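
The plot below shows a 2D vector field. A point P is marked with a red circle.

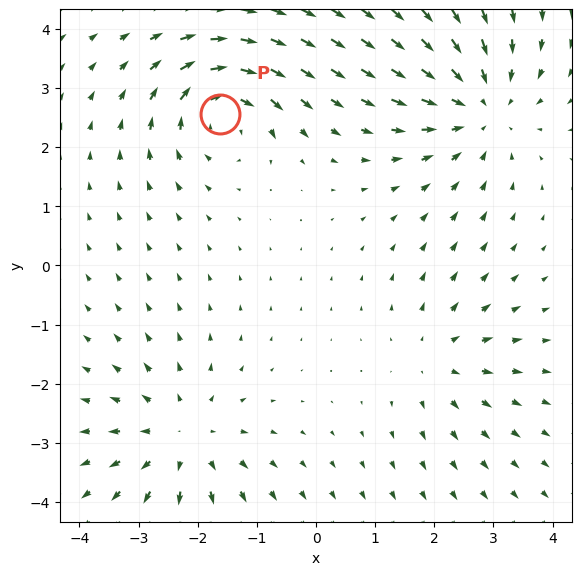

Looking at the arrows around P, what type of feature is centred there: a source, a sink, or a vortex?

At P (-1.6, 2.6) the arrows circulate clockwise. Divergence ≈0, curl about -5 — near-zero divergence with nonzero curl is a vortex.

vortex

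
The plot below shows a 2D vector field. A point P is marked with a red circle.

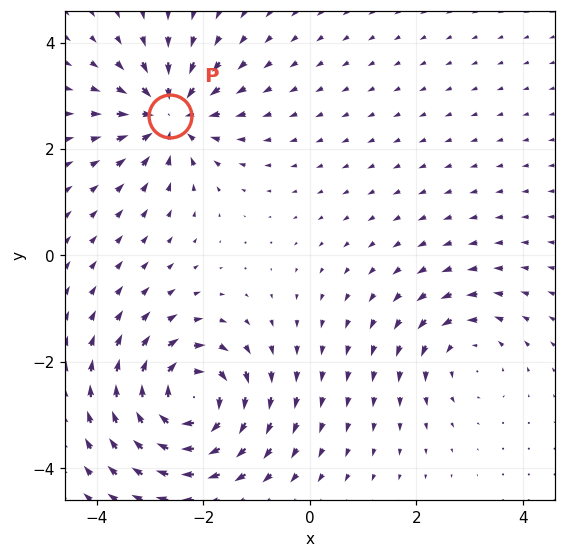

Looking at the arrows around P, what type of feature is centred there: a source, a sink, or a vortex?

At P (-2.6, 2.6) the arrows converge inward. Divergence about -5, curl ≈0 — negative divergence with near-zero curl is a sink.

sink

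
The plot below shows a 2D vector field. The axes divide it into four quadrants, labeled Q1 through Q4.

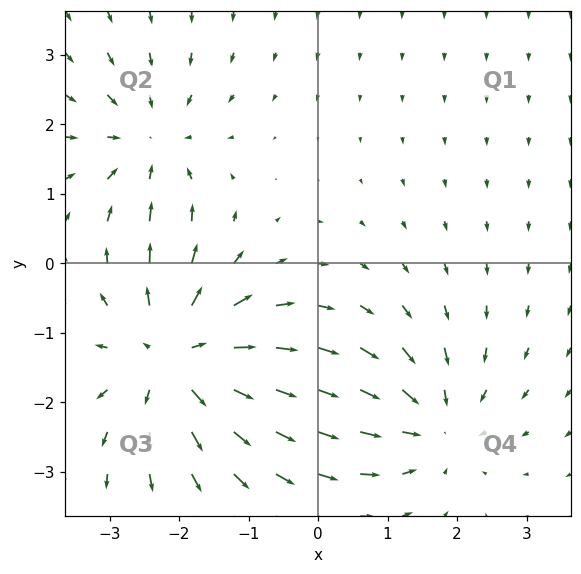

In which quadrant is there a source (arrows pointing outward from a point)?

Q3

The source sits at approximately (-2.0, -1.4), which lies in quadrant Q3. The divergence there is about +5, positive as expected for a source.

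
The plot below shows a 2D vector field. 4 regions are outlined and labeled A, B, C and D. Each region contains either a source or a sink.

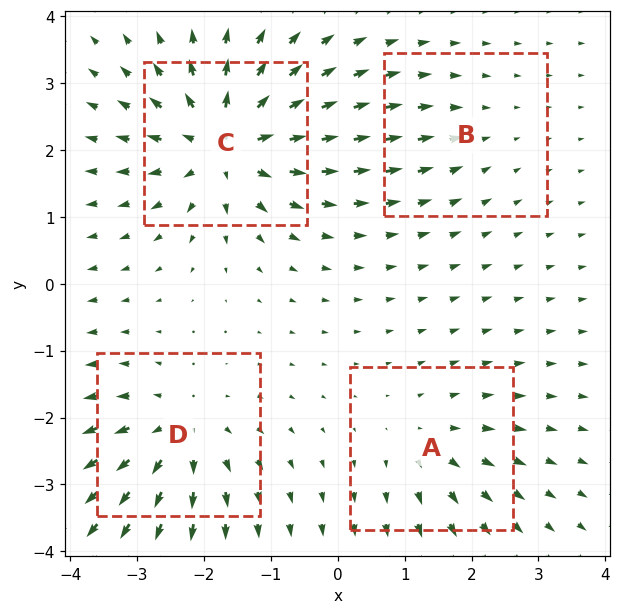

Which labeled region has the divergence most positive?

C

Divergence at each region's feature centre — A: about +4, B: about -2, C: about +9, D: about +6. Region C is most positive.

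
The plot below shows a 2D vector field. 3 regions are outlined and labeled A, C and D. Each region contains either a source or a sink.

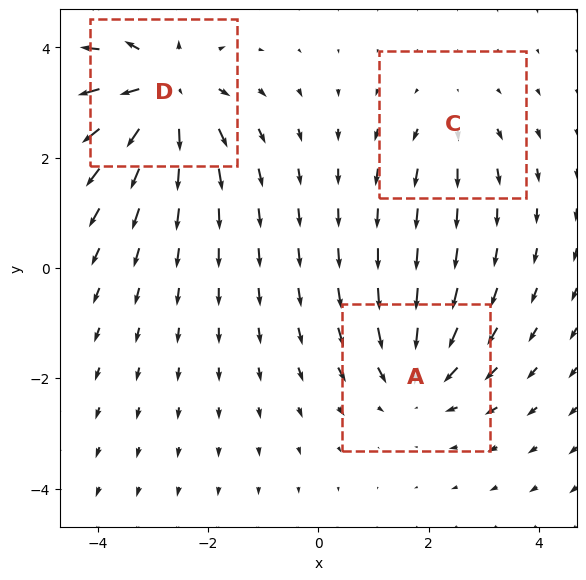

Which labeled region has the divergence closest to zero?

Divergence at each region's feature centre — A: about -3, C: about +2, D: about +5. Region C is closest to zero.

C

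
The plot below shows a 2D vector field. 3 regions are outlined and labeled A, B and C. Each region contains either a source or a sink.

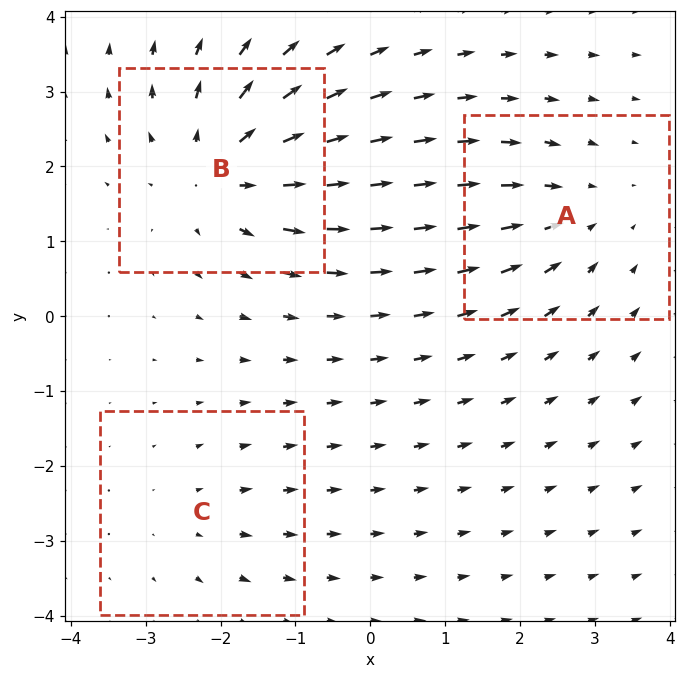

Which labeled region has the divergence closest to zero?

C

Divergence at each region's feature centre — A: about -3, B: about +4, C: about +2. Region C is closest to zero.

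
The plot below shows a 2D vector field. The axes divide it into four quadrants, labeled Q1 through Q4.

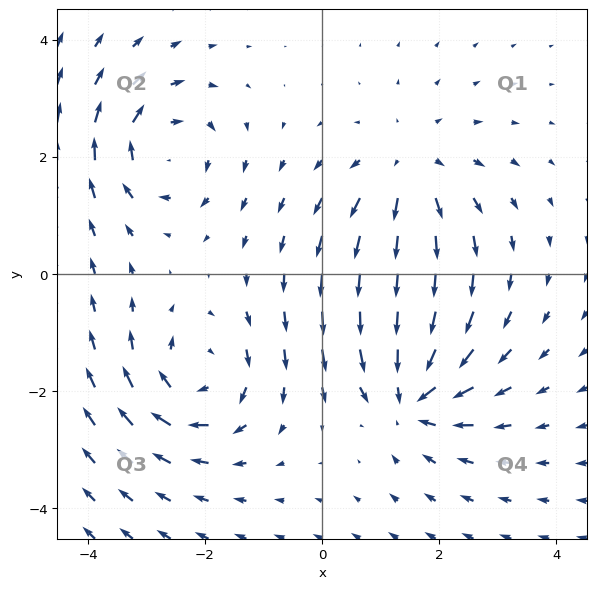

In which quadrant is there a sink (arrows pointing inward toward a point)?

Q4

The sink sits at approximately (1.5, -2.1), which lies in quadrant Q4. The divergence there is about -7, negative as expected for a sink.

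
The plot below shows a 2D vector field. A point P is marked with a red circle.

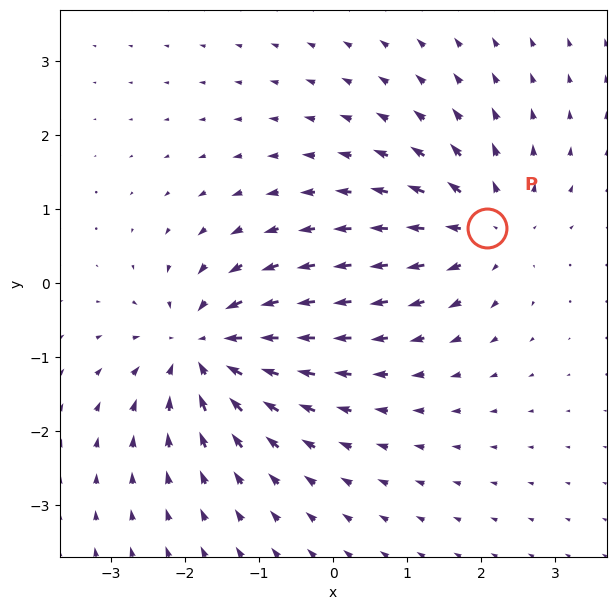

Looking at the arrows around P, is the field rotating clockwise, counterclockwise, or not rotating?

Near P at (2.1, 0.7) the arrows show no circulation. The curl there is ≈0.

not rotating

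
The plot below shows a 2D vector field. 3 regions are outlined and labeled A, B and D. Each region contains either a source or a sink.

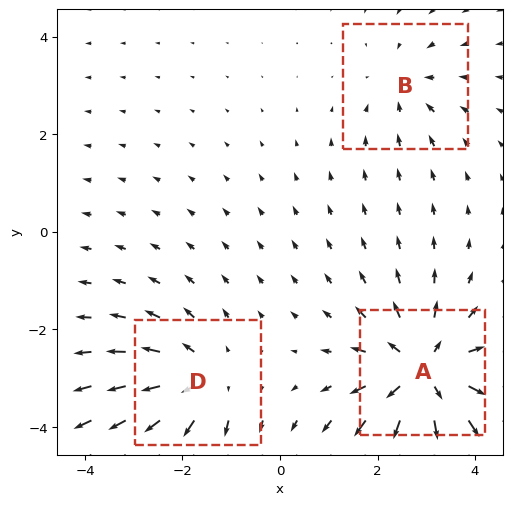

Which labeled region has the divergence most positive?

A

Divergence at each region's feature centre — A: about +5, B: about -2, D: about +3. Region A is most positive.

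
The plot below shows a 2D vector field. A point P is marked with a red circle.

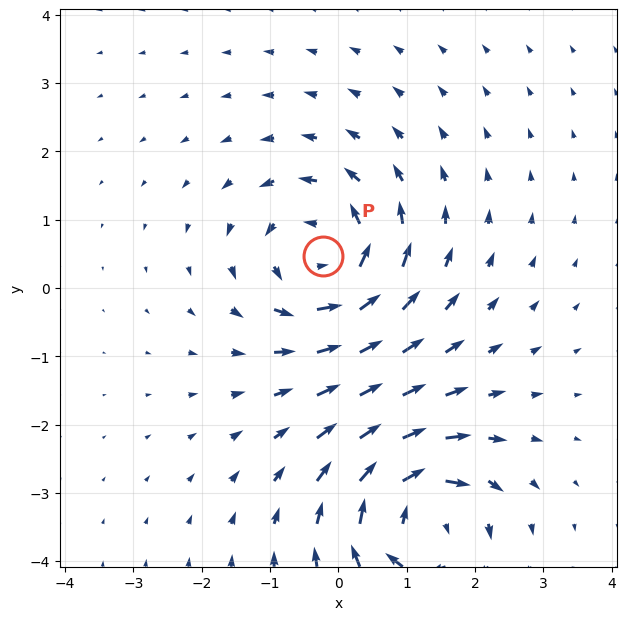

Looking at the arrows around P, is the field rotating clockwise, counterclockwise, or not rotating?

Near P at (-0.2, 0.5) the arrows circulate counterclockwise. The curl (z-component) there is about +5; positive curl means counterclockwise rotation.

counterclockwise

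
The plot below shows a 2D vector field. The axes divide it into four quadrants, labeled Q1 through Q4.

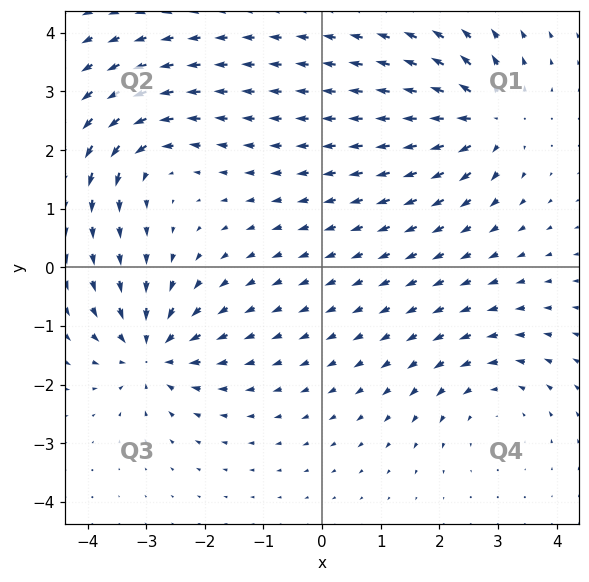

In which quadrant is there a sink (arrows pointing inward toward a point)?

The sink sits at approximately (-2.9, -1.4), which lies in quadrant Q3. The divergence there is about -7, negative as expected for a sink.

Q3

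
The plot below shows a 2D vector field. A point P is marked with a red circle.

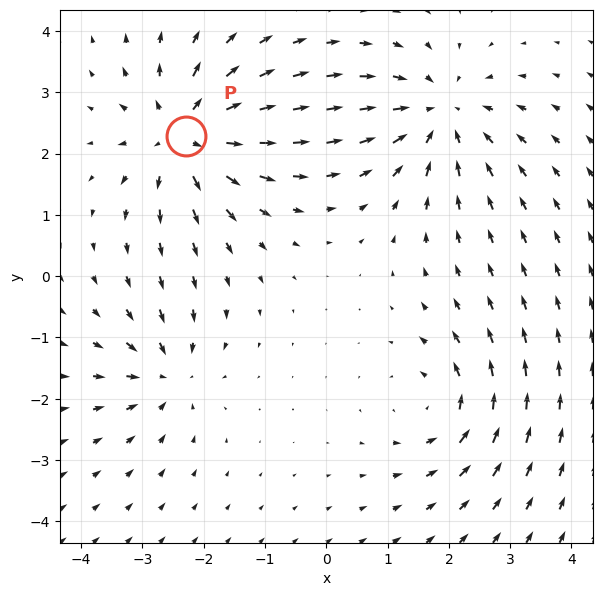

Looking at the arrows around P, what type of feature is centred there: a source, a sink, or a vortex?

At P (-2.3, 2.3) the arrows spread outward. Divergence about +6, curl ≈0 — positive divergence with near-zero curl is a source.

source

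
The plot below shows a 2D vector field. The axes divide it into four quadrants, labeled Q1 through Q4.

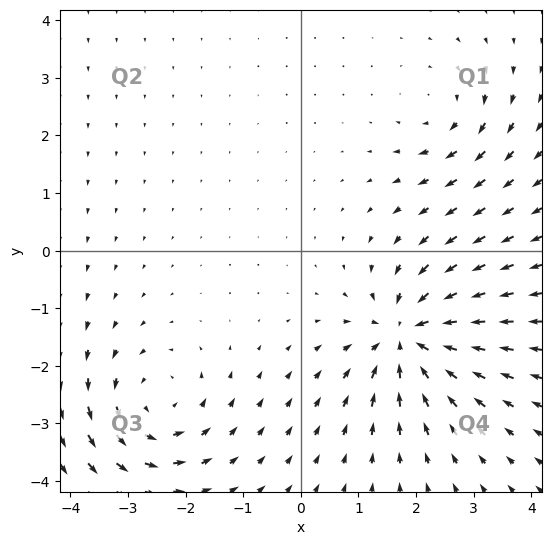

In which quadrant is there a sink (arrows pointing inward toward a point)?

Q4

The sink sits at approximately (1.9, -1.5), which lies in quadrant Q4. The divergence there is about -6, negative as expected for a sink.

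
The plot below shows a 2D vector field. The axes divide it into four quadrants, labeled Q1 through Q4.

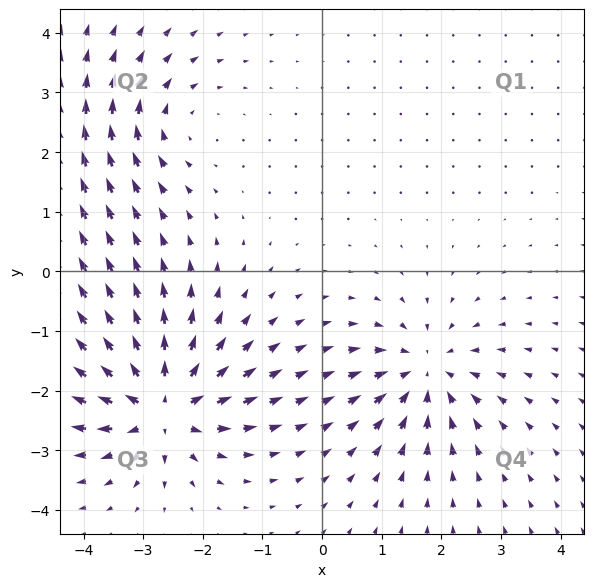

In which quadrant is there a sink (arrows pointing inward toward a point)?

Q4

The sink sits at approximately (1.7, -1.7), which lies in quadrant Q4. The divergence there is about -4, negative as expected for a sink.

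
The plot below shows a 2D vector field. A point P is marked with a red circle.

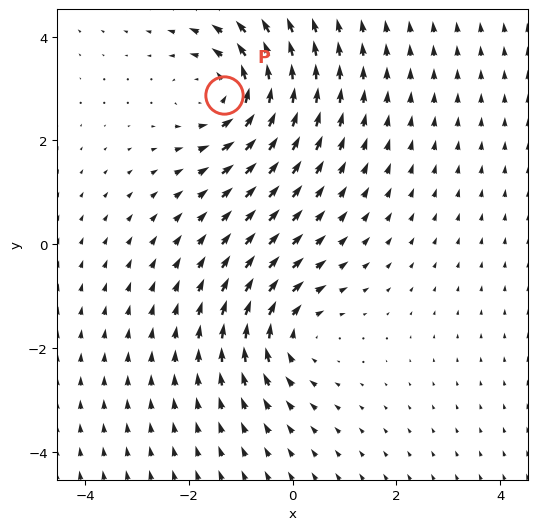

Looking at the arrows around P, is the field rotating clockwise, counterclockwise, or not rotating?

counterclockwise

Near P at (-1.3, 2.9) the arrows circulate counterclockwise. The curl (z-component) there is about +4; positive curl means counterclockwise rotation.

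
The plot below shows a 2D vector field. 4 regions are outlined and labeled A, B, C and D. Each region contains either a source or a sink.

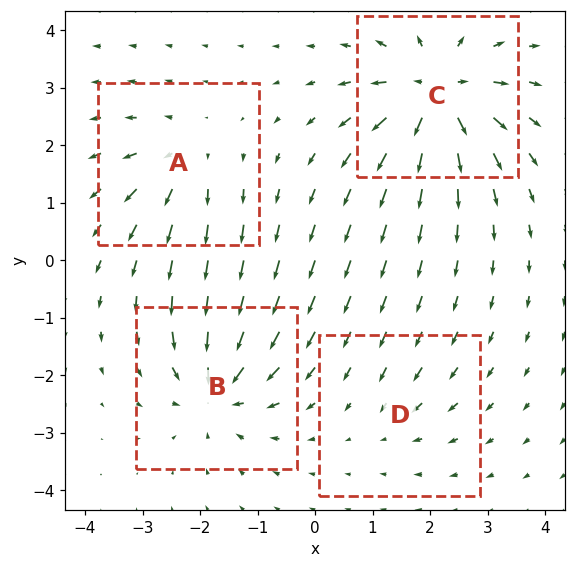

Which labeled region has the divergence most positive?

Divergence at each region's feature centre — A: about +4, B: about -6, C: about +8, D: about -2. Region C is most positive.

C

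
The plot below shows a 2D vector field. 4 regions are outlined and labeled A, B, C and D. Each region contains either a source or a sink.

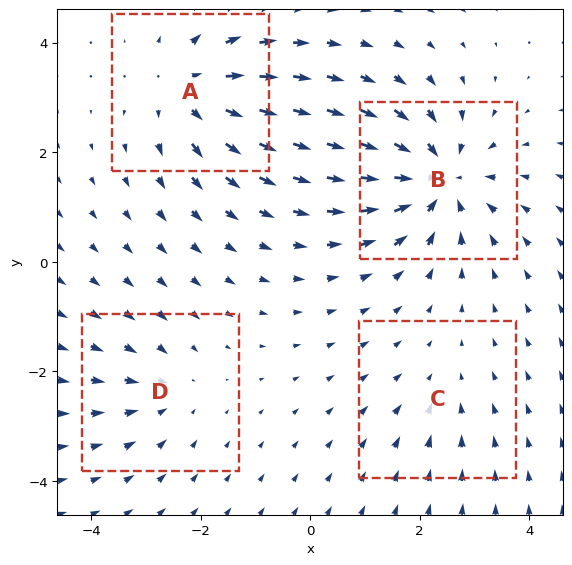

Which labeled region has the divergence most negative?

Divergence at each region's feature centre — A: about +5, B: about -7, C: about -2, D: about -3. Region B is most negative.

B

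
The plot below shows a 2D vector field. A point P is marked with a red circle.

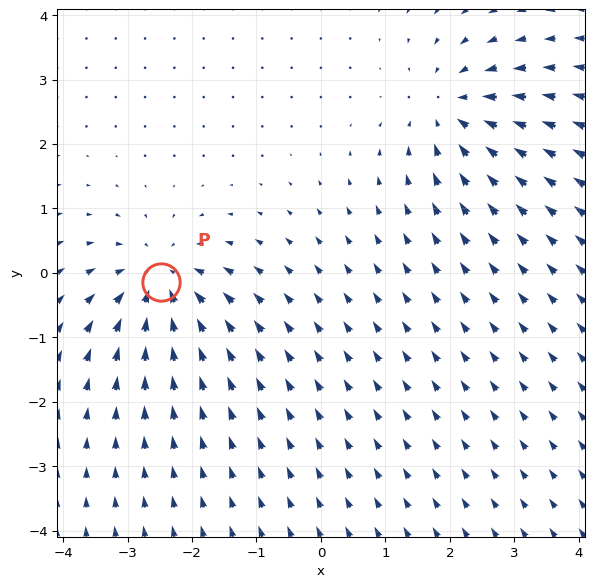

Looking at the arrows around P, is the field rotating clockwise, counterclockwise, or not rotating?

not rotating

Near P at (-2.5, -0.1) the arrows show no circulation. The curl there is ≈0.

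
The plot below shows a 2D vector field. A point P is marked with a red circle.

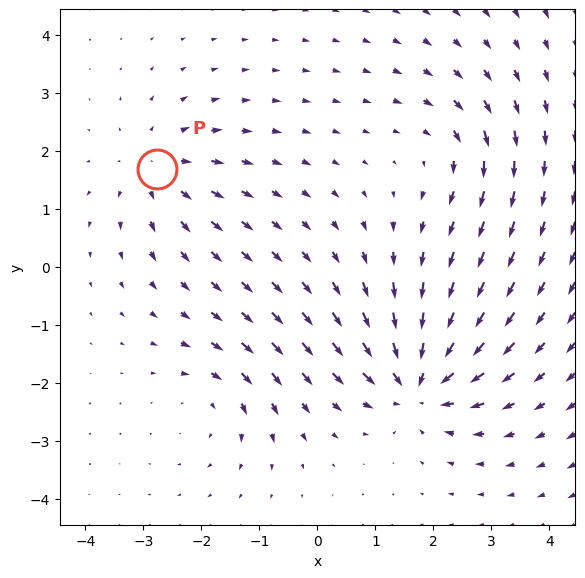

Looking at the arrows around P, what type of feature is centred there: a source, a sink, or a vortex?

source

At P (-2.8, 1.7) the arrows spread outward. Divergence about +3, curl ≈0 — positive divergence with near-zero curl is a source.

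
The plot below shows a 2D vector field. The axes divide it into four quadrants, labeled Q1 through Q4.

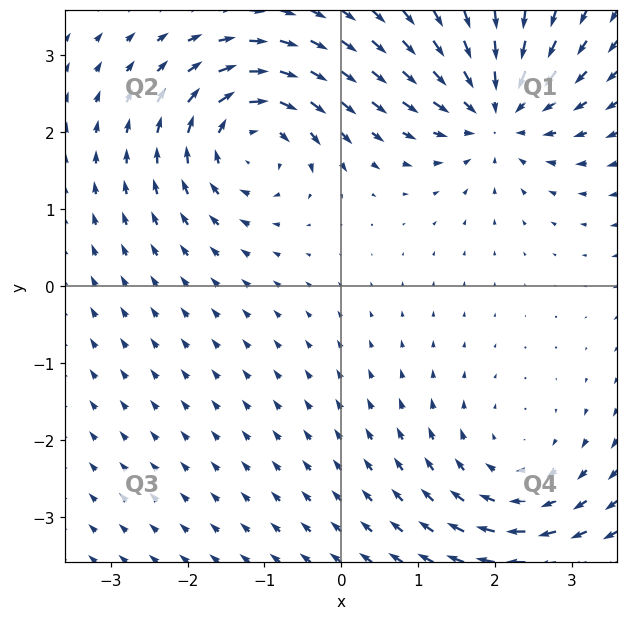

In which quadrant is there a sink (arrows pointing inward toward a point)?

Q1

The sink sits at approximately (2.0, 2.3), which lies in quadrant Q1. The divergence there is about -6, negative as expected for a sink.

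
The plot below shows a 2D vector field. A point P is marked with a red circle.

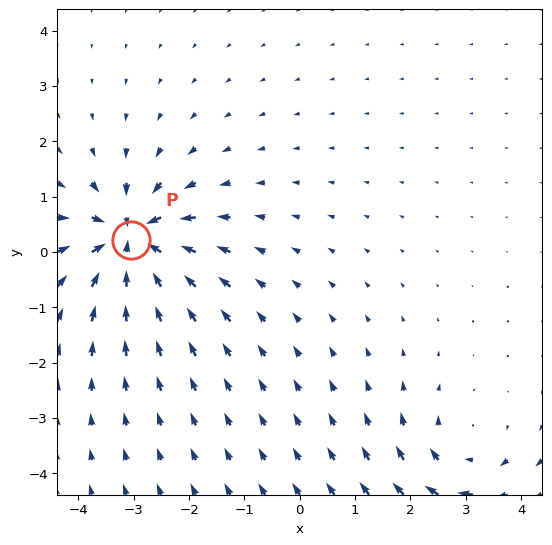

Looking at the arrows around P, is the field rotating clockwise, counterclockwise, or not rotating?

not rotating

Near P at (-3.0, 0.2) the arrows show no circulation. The curl there is ≈0.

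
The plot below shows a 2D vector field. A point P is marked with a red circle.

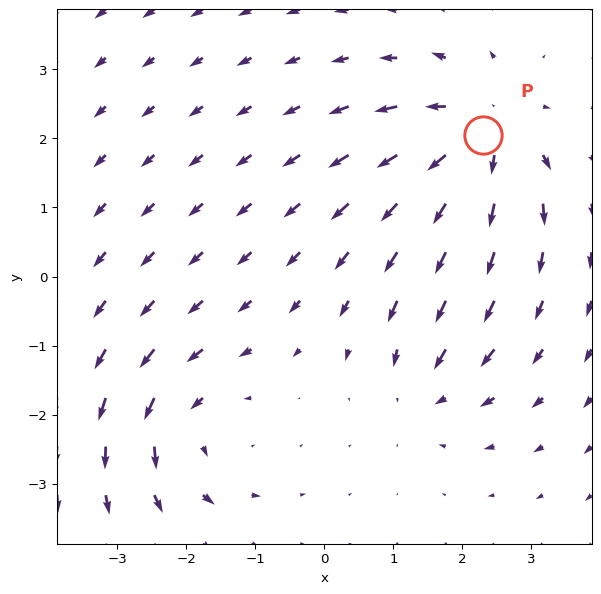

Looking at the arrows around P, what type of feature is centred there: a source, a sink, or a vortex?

At P (2.3, 2.1) the arrows spread outward. Divergence about +5, curl ≈0 — positive divergence with near-zero curl is a source.

source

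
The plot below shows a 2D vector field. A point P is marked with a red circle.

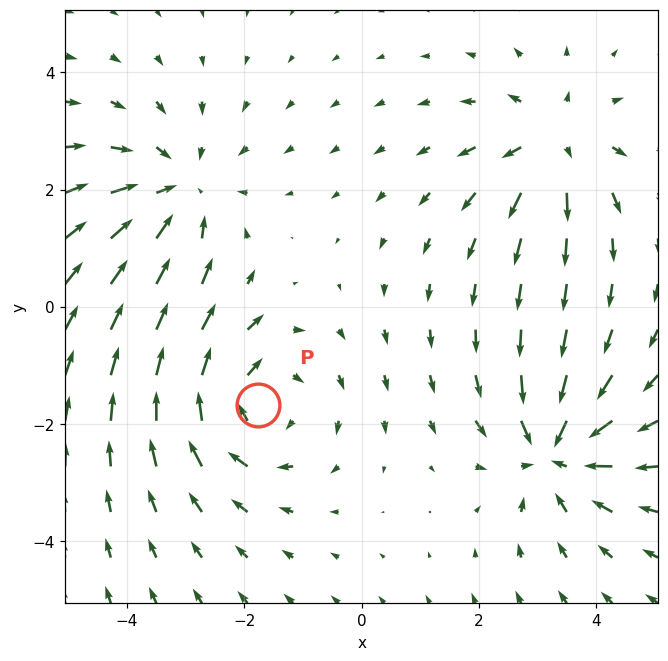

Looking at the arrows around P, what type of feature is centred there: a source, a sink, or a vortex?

At P (-1.8, -1.7) the arrows circulate clockwise. Divergence ≈0, curl about -3 — near-zero divergence with nonzero curl is a vortex.

vortex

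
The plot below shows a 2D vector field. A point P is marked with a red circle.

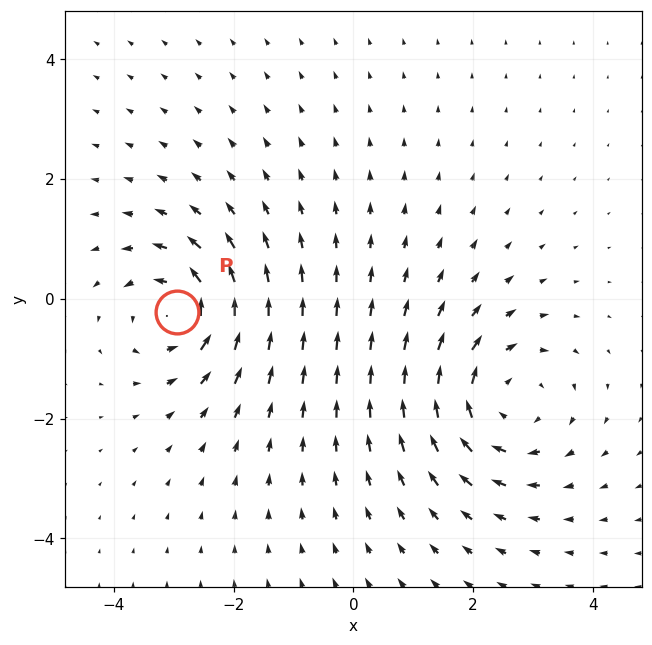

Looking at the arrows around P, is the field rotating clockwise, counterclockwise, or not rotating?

Near P at (-2.9, -0.2) the arrows circulate counterclockwise. The curl (z-component) there is about +6; positive curl means counterclockwise rotation.

counterclockwise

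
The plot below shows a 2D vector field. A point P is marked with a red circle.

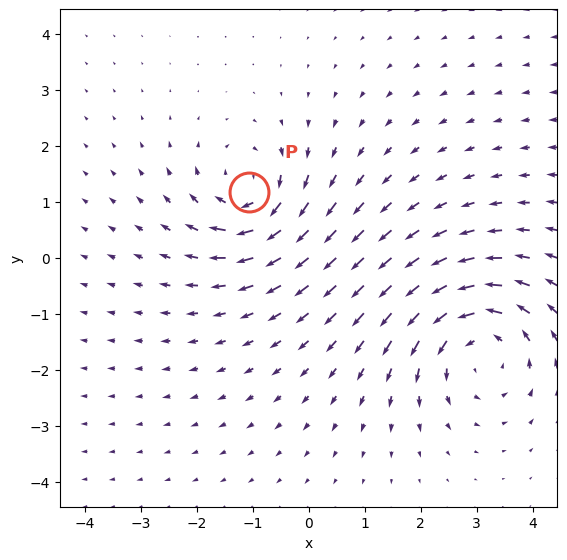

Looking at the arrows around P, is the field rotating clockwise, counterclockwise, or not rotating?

clockwise

Near P at (-1.1, 1.2) the arrows circulate clockwise. The curl (z-component) there is about -4; negative curl means clockwise rotation.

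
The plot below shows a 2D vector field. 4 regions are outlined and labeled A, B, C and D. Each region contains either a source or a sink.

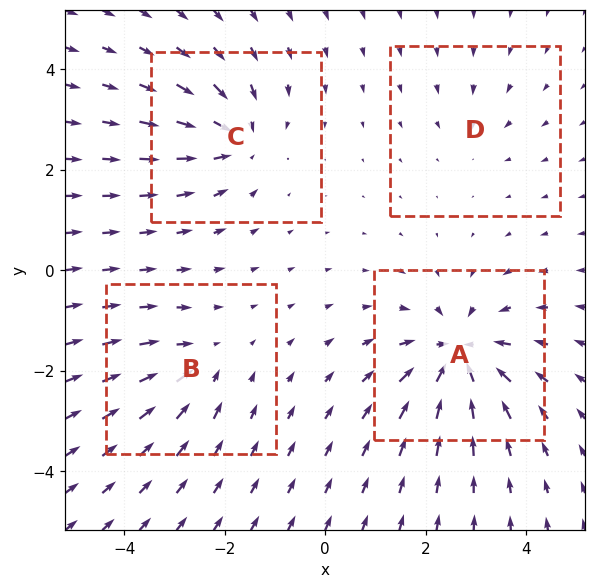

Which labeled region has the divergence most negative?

A

Divergence at each region's feature centre — A: about -8, B: about -4, C: about -5, D: about -2. Region A is most negative.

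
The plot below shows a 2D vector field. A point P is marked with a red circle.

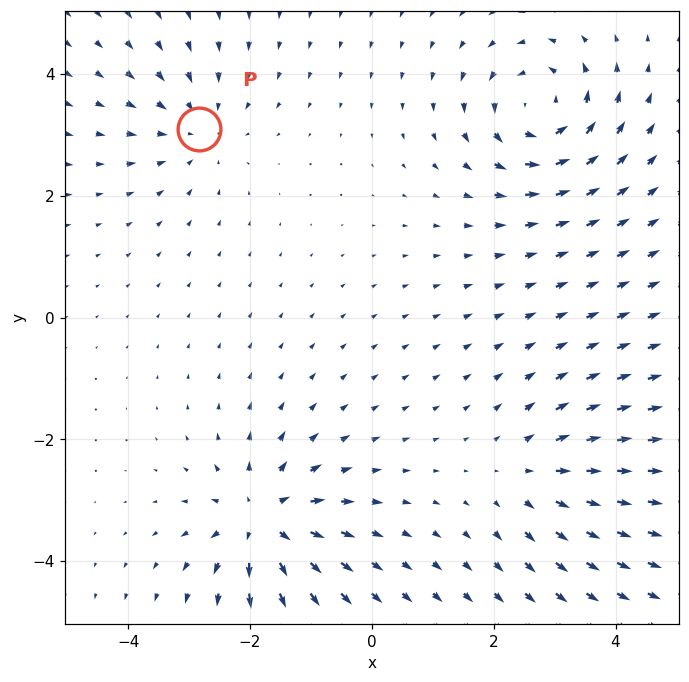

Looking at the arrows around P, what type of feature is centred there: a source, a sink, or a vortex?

At P (-2.8, 3.1) the arrows converge inward. Divergence about -3, curl ≈0 — negative divergence with near-zero curl is a sink.

sink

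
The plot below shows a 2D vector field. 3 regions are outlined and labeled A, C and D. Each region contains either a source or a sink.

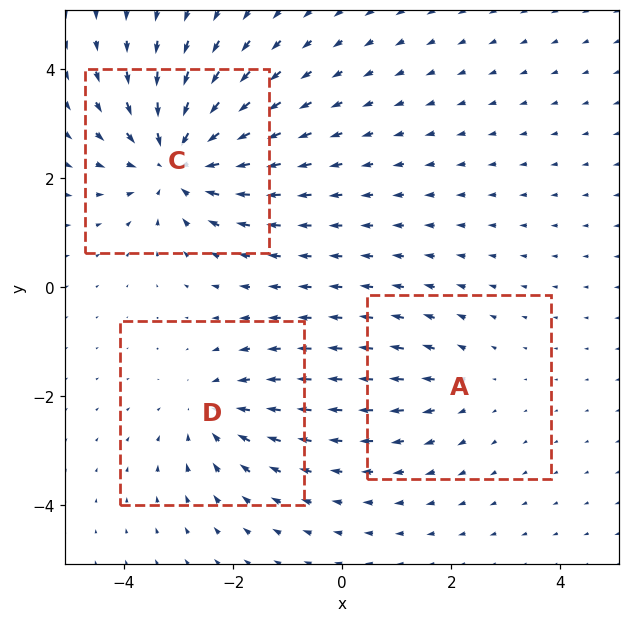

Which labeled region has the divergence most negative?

C

Divergence at each region's feature centre — A: about +2, C: about -5, D: about -3. Region C is most negative.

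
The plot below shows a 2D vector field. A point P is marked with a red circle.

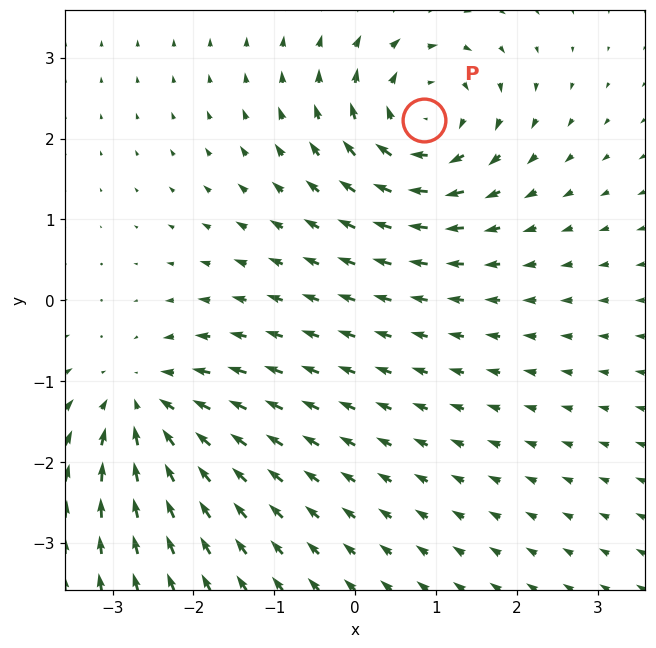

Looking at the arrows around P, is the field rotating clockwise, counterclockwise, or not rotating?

clockwise

Near P at (0.8, 2.2) the arrows circulate clockwise. The curl (z-component) there is about -4; negative curl means clockwise rotation.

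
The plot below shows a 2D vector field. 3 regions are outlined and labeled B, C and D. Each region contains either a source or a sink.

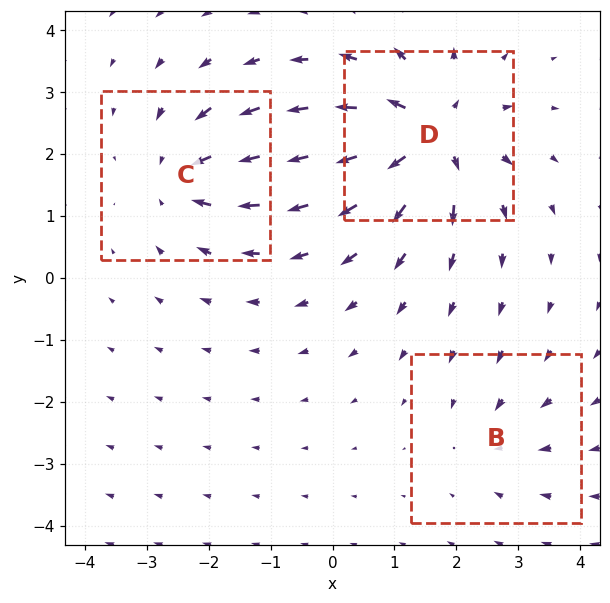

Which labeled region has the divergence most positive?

Divergence at each region's feature centre — B: about -2, C: about -4, D: about +6. Region D is most positive.

D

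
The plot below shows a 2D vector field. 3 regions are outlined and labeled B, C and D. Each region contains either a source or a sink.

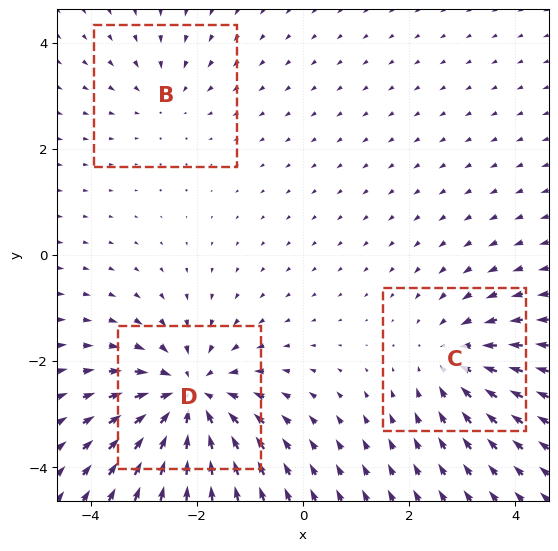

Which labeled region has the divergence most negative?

D

Divergence at each region's feature centre — B: about -2, C: about -3, D: about -5. Region D is most negative.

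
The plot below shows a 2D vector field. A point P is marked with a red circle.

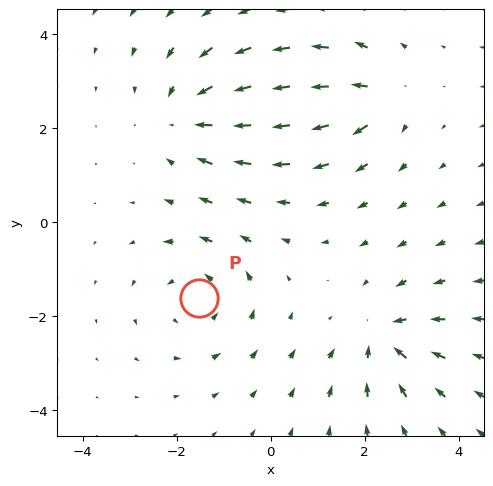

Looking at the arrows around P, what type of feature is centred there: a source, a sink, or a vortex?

vortex

At P (-1.5, -1.6) the arrows circulate counterclockwise. Divergence ≈0, curl about +3 — near-zero divergence with nonzero curl is a vortex.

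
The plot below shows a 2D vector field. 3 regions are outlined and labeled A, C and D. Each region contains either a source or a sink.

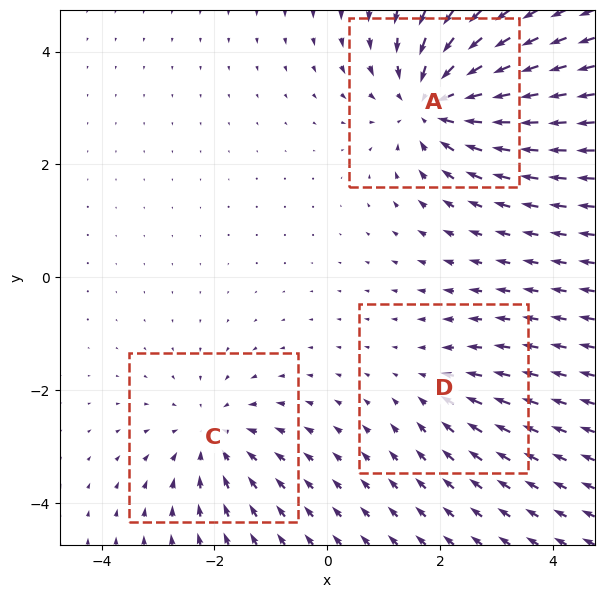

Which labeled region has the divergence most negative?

A

Divergence at each region's feature centre — A: about -5, C: about -3, D: about -2. Region A is most negative.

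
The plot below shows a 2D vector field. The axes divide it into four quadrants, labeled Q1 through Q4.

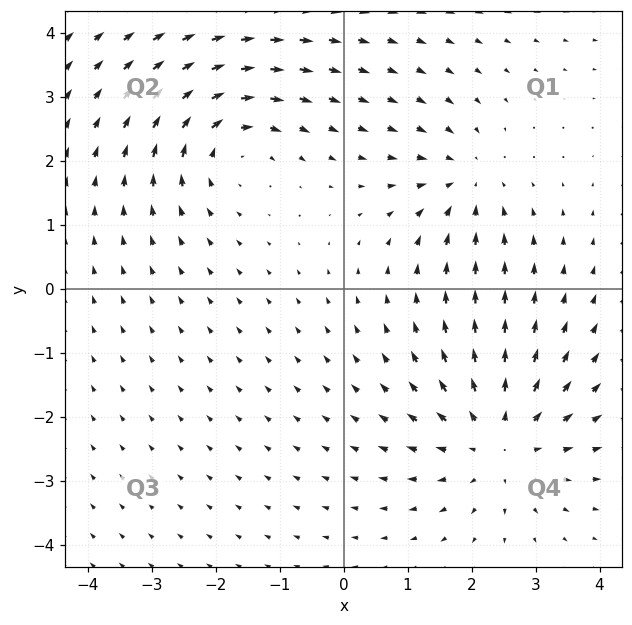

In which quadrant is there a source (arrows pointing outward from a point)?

Q4

The source sits at approximately (2.4, -2.4), which lies in quadrant Q4. The divergence there is about +4, positive as expected for a source.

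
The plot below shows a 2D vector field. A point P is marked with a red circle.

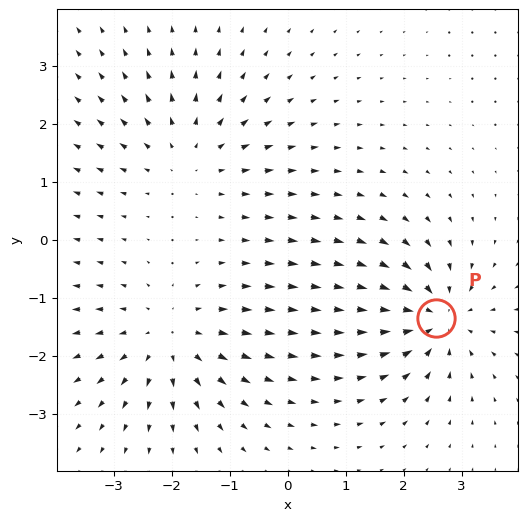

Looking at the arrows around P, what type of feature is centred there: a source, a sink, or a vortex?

At P (2.6, -1.3) the arrows converge inward. Divergence about -5, curl ≈0 — negative divergence with near-zero curl is a sink.

sink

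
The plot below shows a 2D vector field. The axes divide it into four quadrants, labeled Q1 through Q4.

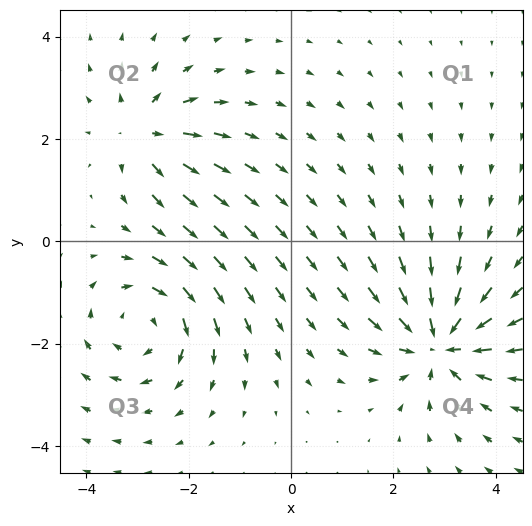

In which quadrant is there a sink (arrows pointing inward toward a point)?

Q4

The sink sits at approximately (2.9, -2.0), which lies in quadrant Q4. The divergence there is about -6, negative as expected for a sink.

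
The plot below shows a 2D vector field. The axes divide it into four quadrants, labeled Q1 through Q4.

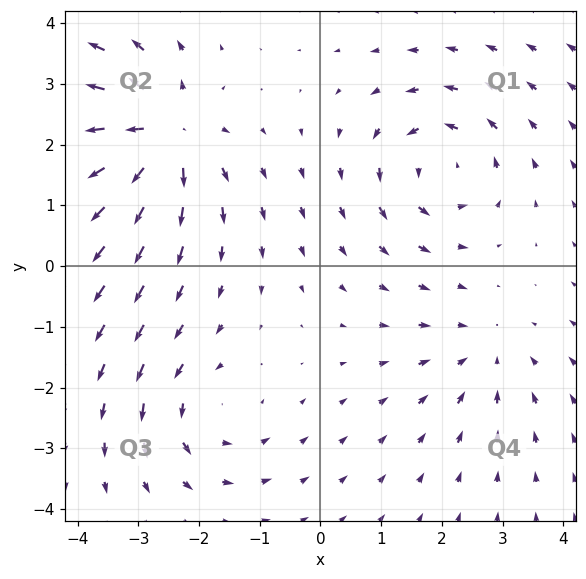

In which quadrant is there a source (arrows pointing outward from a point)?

Q2

The source sits at approximately (-2.6, 2.2), which lies in quadrant Q2. The divergence there is about +6, positive as expected for a source.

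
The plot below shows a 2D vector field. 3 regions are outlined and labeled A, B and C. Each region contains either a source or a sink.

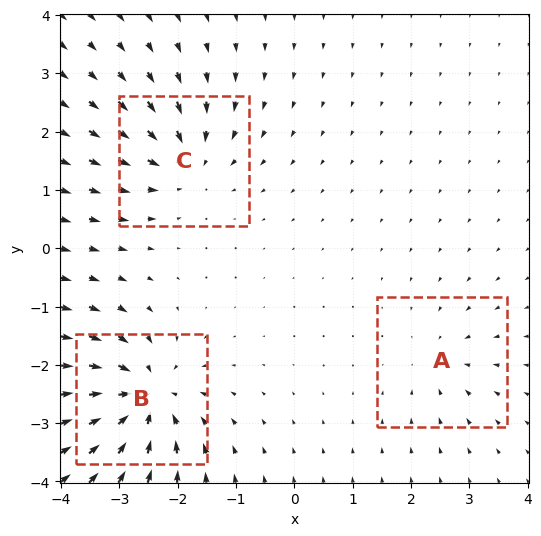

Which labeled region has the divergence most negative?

Divergence at each region's feature centre — A: about -2, B: about -6, C: about -4. Region B is most negative.

B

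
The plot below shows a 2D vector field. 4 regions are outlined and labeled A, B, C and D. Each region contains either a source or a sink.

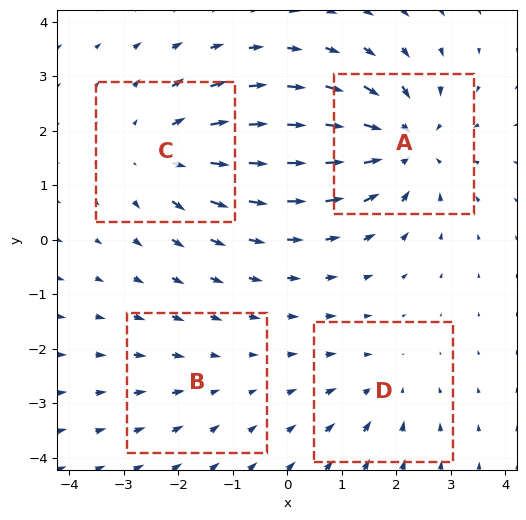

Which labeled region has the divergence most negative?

Divergence at each region's feature centre — A: about -7, B: about -2, C: about +5, D: about -3. Region A is most negative.

A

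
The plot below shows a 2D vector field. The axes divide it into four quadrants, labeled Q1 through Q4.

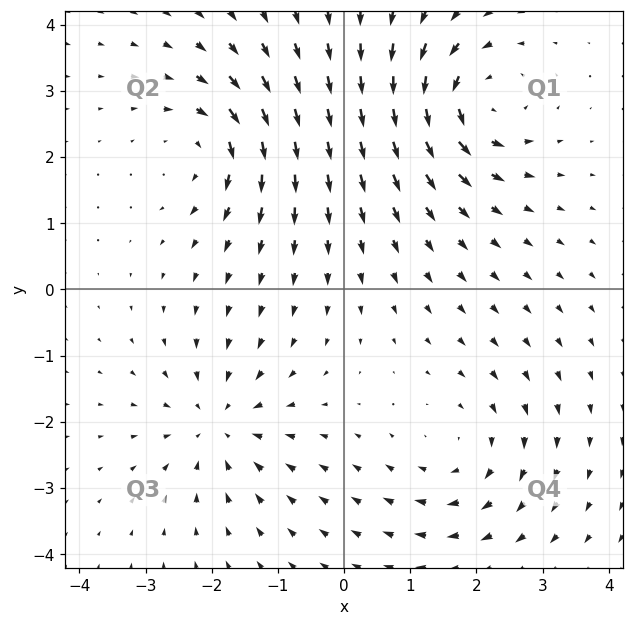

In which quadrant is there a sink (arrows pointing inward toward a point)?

The sink sits at approximately (-1.9, -2.0), which lies in quadrant Q3. The divergence there is about -4, negative as expected for a sink.

Q3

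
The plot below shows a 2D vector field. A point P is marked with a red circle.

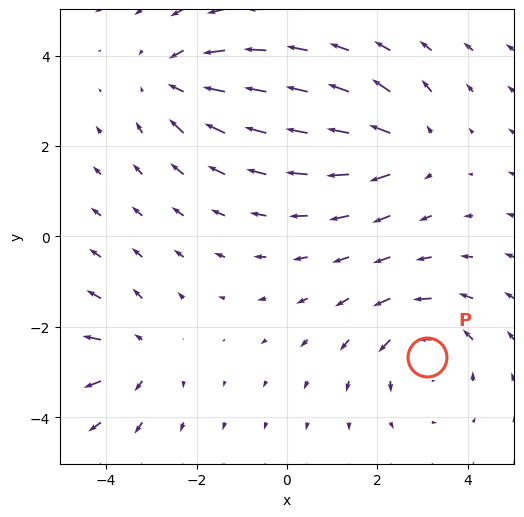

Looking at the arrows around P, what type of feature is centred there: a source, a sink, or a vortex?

At P (3.1, -2.7) the arrows circulate counterclockwise. Divergence ≈0, curl about +3 — near-zero divergence with nonzero curl is a vortex.

vortex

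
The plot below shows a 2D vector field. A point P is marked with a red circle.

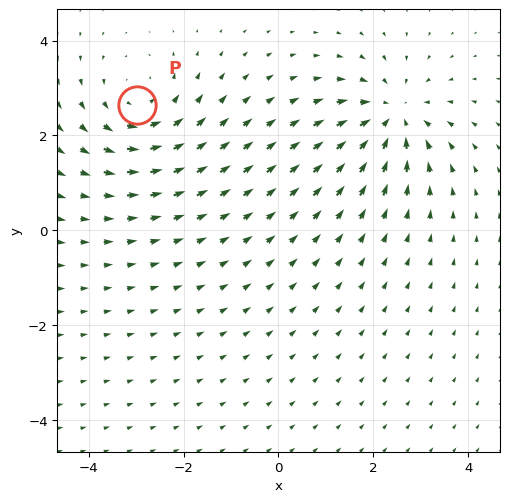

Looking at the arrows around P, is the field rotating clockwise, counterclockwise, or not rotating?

Near P at (-3.0, 2.7) the arrows circulate counterclockwise. The curl (z-component) there is about +4; positive curl means counterclockwise rotation.

counterclockwise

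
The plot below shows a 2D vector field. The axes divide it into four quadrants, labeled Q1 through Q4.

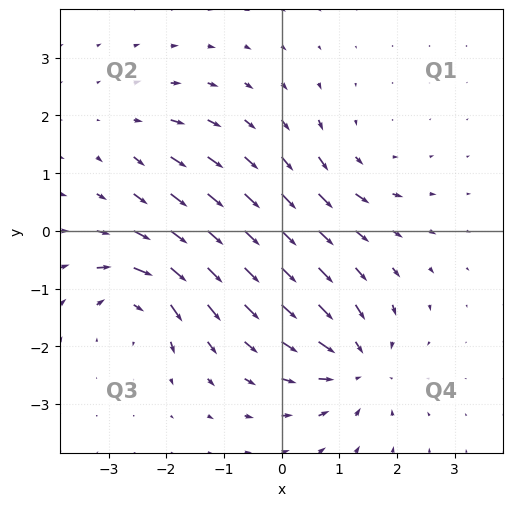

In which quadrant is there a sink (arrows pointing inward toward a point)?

Q4

The sink sits at approximately (1.3, -2.3), which lies in quadrant Q4. The divergence there is about -6, negative as expected for a sink.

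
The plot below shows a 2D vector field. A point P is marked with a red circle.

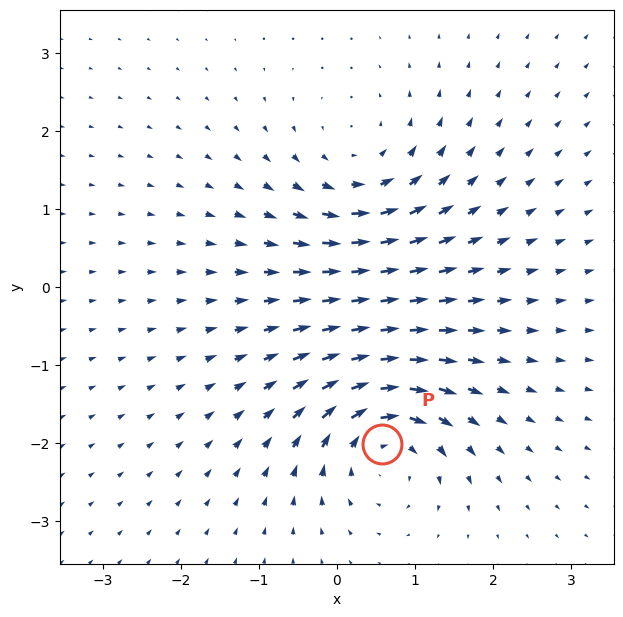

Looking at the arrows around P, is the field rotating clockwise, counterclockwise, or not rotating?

Near P at (0.6, -2.0) the arrows circulate clockwise. The curl (z-component) there is about -7; negative curl means clockwise rotation.

clockwise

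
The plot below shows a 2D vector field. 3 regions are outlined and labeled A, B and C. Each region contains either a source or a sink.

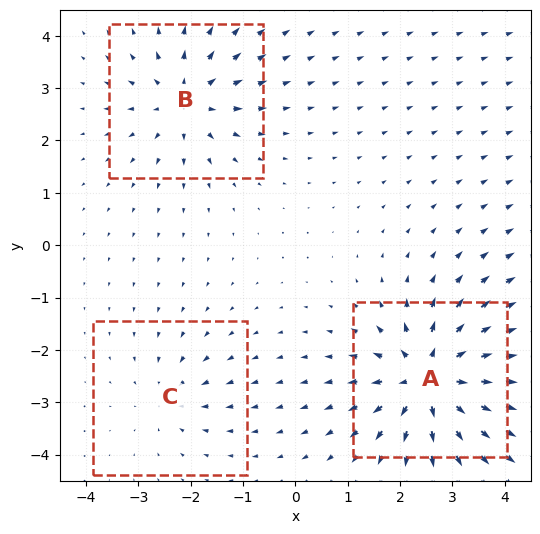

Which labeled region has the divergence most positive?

A

Divergence at each region's feature centre — A: about +6, B: about +4, C: about -2. Region A is most positive.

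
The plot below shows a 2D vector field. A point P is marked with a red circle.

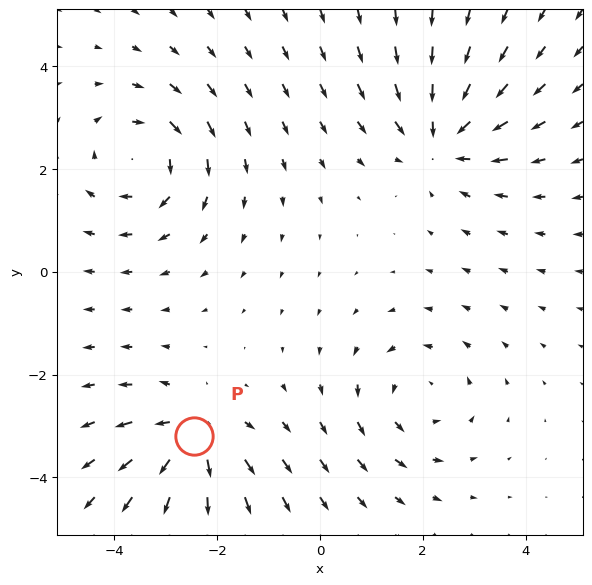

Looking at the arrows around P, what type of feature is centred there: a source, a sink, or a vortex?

source

At P (-2.5, -3.2) the arrows spread outward. Divergence about +5, curl ≈0 — positive divergence with near-zero curl is a source.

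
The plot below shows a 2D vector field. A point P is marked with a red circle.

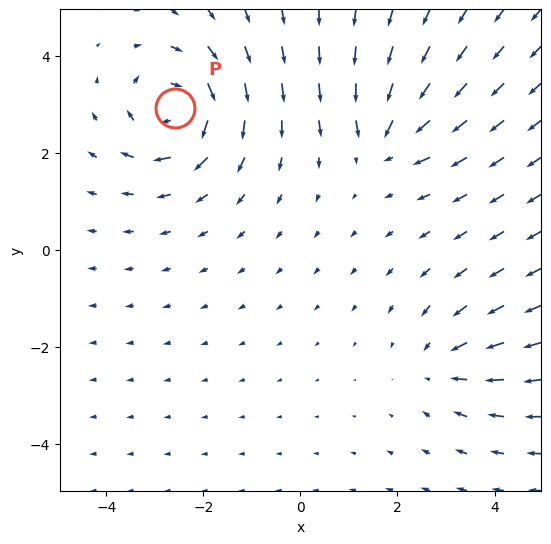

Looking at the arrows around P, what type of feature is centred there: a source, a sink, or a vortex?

At P (-2.6, 2.9) the arrows circulate clockwise. Divergence ≈0, curl about -6 — near-zero divergence with nonzero curl is a vortex.

vortex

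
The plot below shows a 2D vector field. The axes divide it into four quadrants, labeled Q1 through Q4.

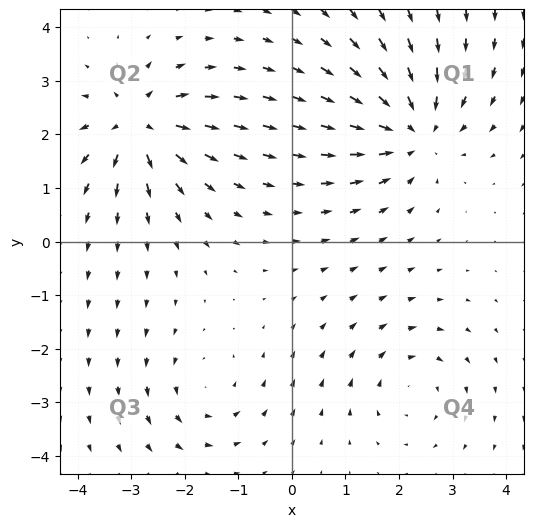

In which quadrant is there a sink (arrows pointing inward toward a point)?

The sink sits at approximately (2.2, 2.1), which lies in quadrant Q1. The divergence there is about -4, negative as expected for a sink.

Q1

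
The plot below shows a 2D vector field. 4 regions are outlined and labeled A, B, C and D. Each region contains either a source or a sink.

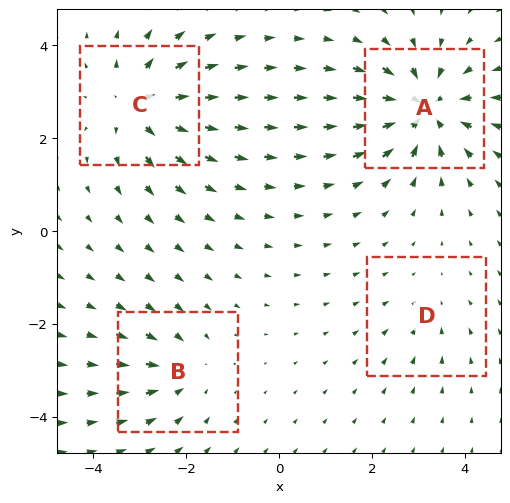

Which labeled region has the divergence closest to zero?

Divergence at each region's feature centre — A: about -7, B: about -3, C: about +5, D: about -2. Region D is closest to zero.

D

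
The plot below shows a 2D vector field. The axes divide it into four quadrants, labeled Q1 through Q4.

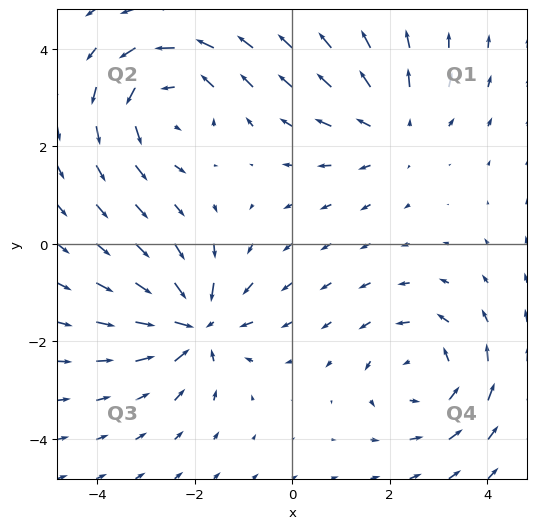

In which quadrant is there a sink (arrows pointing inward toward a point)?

Q3

The sink sits at approximately (-2.0, -1.7), which lies in quadrant Q3. The divergence there is about -5, negative as expected for a sink.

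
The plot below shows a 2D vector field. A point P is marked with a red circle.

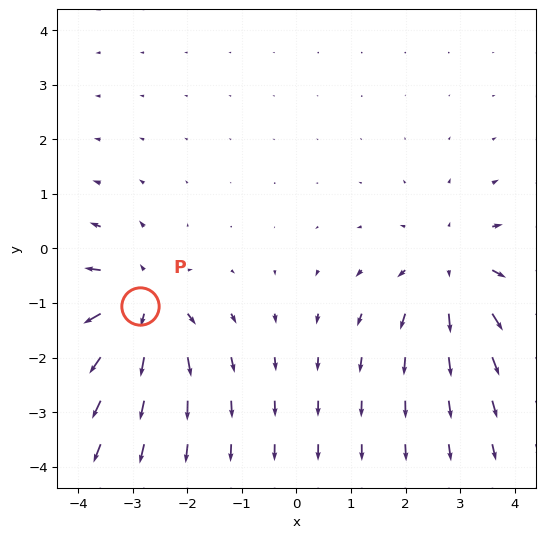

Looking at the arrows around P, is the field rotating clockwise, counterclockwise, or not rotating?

Near P at (-2.9, -1.1) the arrows show no circulation. The curl there is ≈0.

not rotating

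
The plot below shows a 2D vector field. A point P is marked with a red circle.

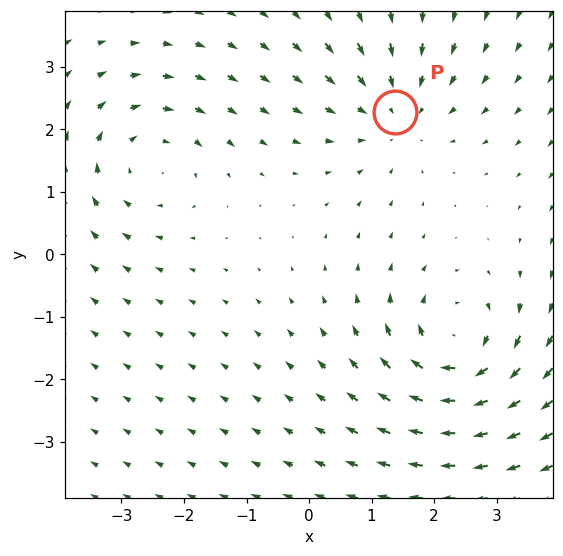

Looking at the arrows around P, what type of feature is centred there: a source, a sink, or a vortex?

At P (1.4, 2.3) the arrows converge inward. Divergence about -3, curl ≈0 — negative divergence with near-zero curl is a sink.

sink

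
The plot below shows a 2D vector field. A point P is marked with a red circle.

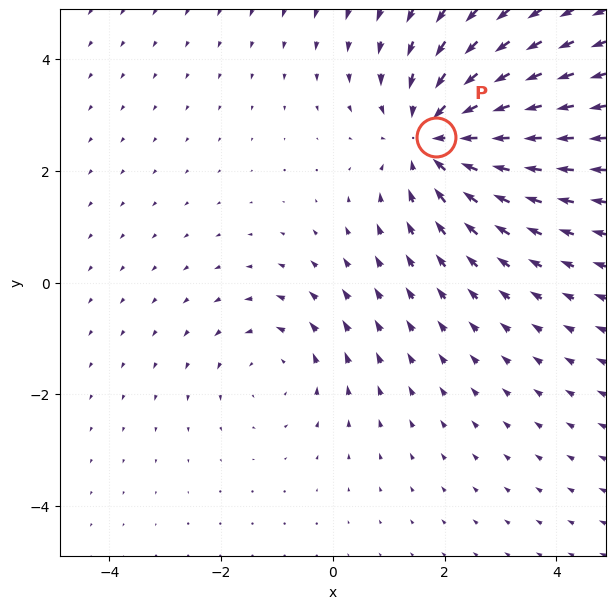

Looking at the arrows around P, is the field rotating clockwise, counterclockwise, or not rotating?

Near P at (1.8, 2.6) the arrows show no circulation. The curl there is ≈0.

not rotating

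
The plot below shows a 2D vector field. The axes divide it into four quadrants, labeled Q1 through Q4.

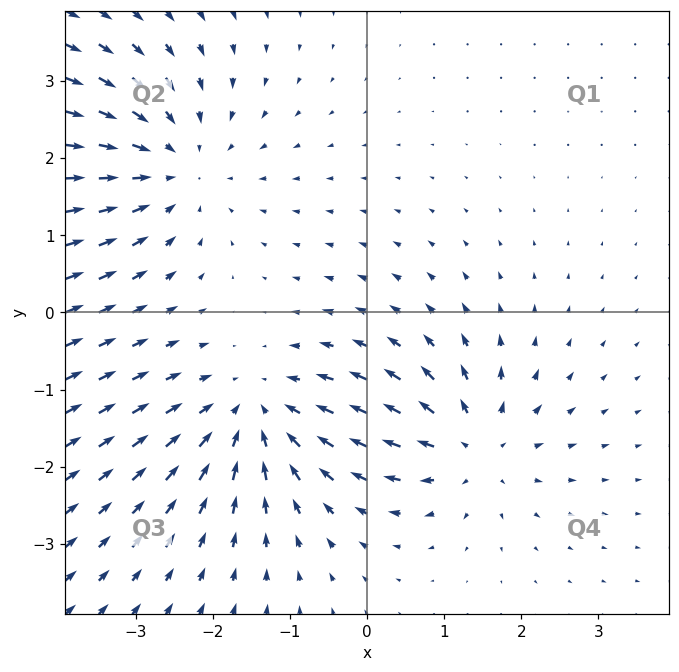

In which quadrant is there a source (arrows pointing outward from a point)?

Q4

The source sits at approximately (1.4, -1.7), which lies in quadrant Q4. The divergence there is about +5, positive as expected for a source.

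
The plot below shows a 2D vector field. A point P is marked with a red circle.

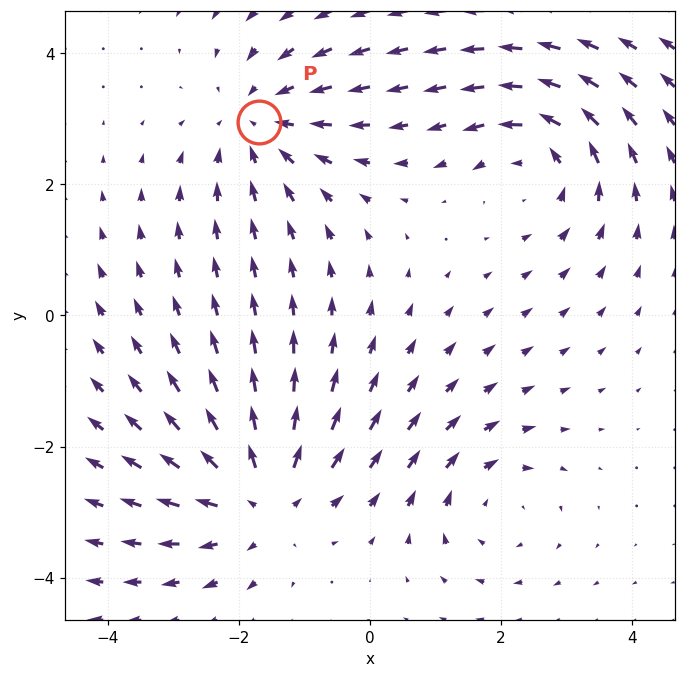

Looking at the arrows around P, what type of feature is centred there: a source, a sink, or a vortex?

At P (-1.7, 2.9) the arrows converge inward. Divergence about -3, curl ≈0 — negative divergence with near-zero curl is a sink.

sink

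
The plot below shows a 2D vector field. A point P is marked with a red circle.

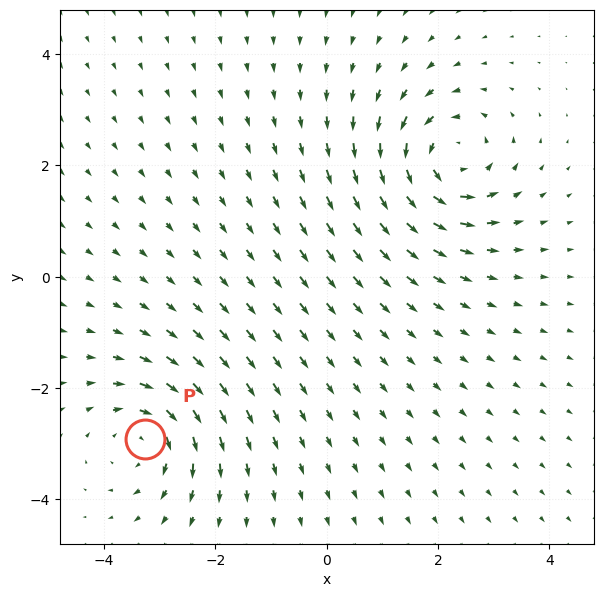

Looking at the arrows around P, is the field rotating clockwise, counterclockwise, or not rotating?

Near P at (-3.3, -2.9) the arrows circulate clockwise. The curl (z-component) there is about -4; negative curl means clockwise rotation.

clockwise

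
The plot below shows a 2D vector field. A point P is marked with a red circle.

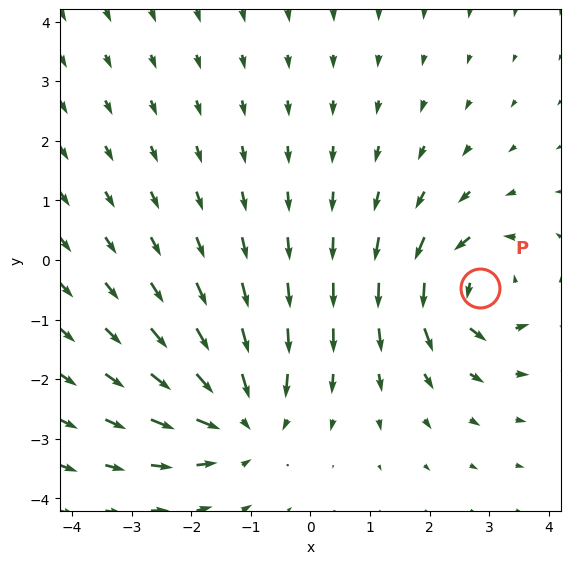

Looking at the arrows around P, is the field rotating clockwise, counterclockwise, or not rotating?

counterclockwise

Near P at (2.9, -0.5) the arrows circulate counterclockwise. The curl (z-component) there is about +6; positive curl means counterclockwise rotation.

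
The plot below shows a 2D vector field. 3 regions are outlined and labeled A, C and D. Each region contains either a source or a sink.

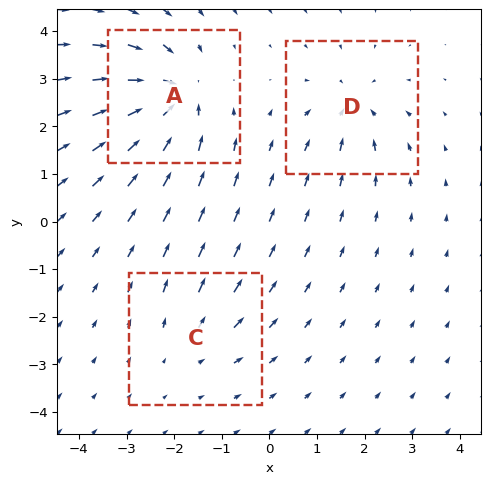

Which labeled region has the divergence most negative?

A

Divergence at each region's feature centre — A: about -5, C: about +2, D: about -3. Region A is most negative.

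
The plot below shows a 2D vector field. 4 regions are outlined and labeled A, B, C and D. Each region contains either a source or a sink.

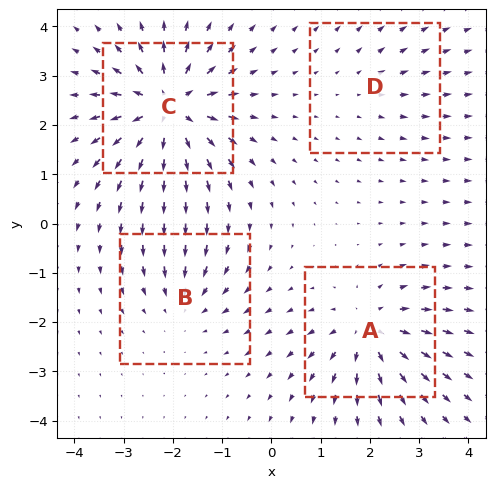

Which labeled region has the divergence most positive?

Divergence at each region's feature centre — A: about +6, B: about -4, C: about +8, D: about +2. Region C is most positive.

C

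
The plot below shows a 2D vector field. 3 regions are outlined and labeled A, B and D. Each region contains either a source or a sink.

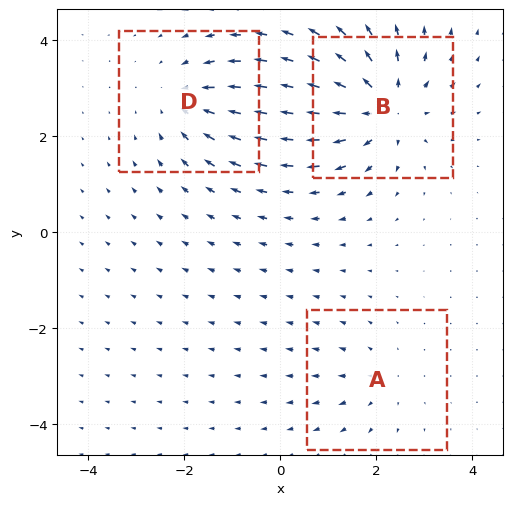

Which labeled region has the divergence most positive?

B

Divergence at each region's feature centre — A: about +2, B: about +5, D: about -3. Region B is most positive.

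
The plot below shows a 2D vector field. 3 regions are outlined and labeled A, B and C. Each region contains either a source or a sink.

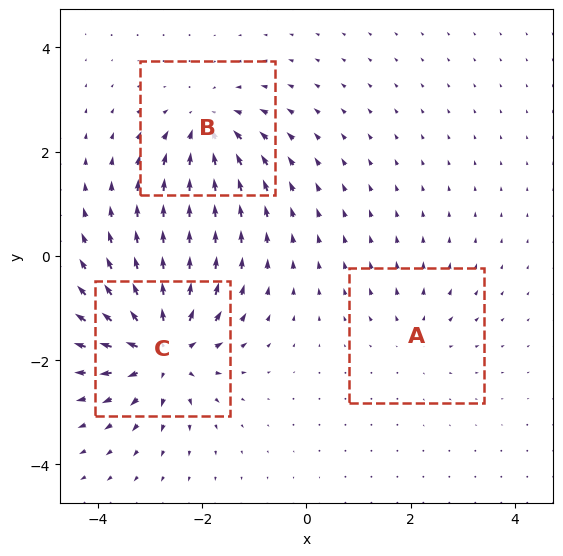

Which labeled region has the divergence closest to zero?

Divergence at each region's feature centre — A: about +2, B: about -4, C: about +6. Region A is closest to zero.

A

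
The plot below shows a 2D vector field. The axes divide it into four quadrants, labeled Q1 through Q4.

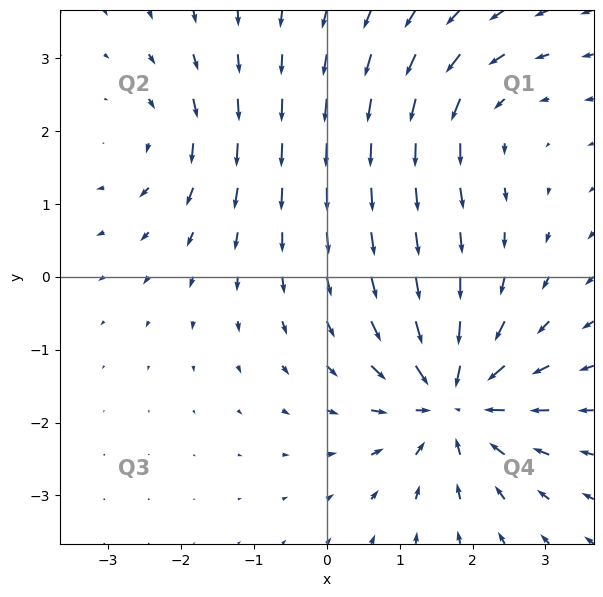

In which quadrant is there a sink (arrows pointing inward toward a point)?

The sink sits at approximately (1.7, -1.7), which lies in quadrant Q4. The divergence there is about -6, negative as expected for a sink.

Q4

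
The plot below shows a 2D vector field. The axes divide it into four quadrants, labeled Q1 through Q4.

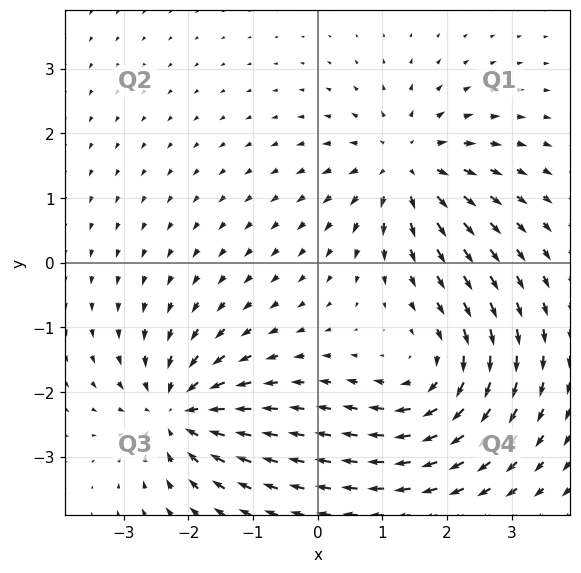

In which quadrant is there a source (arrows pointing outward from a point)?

The source sits at approximately (1.4, 1.5), which lies in quadrant Q1. The divergence there is about +4, positive as expected for a source.

Q1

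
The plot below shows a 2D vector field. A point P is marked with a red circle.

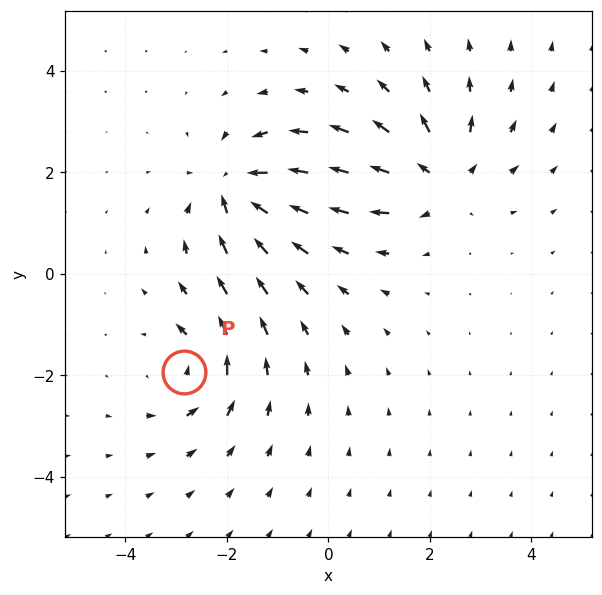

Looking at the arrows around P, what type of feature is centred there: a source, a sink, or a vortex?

At P (-2.9, -1.9) the arrows circulate counterclockwise. Divergence ≈0, curl about +5 — near-zero divergence with nonzero curl is a vortex.

vortex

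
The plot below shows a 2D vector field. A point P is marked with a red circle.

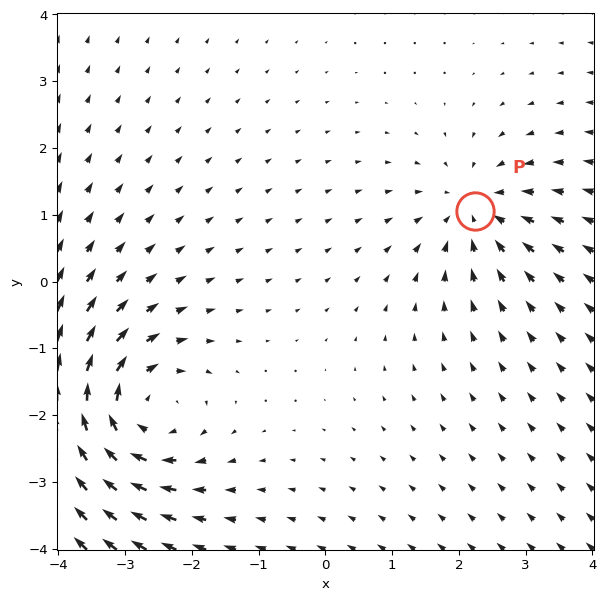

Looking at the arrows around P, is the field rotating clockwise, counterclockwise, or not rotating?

Near P at (2.2, 1.1) the arrows show no circulation. The curl there is ≈0.

not rotating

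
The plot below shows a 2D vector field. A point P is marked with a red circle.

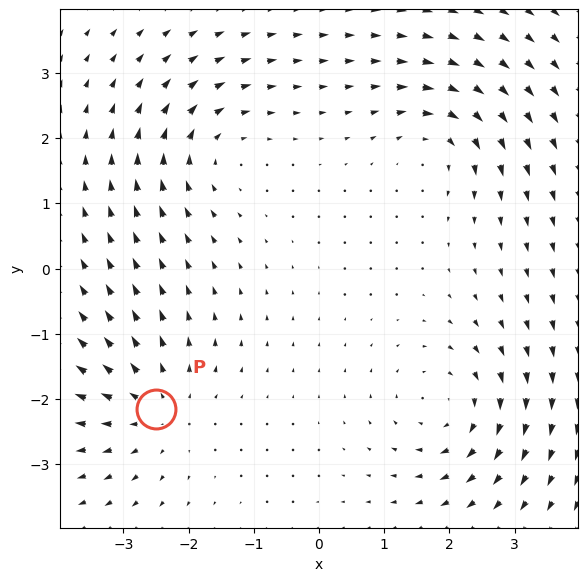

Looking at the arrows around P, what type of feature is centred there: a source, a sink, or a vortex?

source

At P (-2.5, -2.2) the arrows spread outward. Divergence about +5, curl ≈0 — positive divergence with near-zero curl is a source.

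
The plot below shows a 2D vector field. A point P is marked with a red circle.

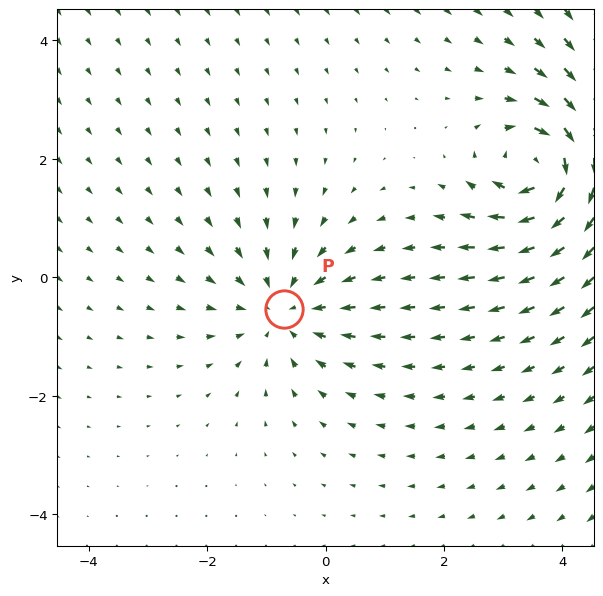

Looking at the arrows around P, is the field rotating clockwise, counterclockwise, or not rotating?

not rotating

Near P at (-0.7, -0.5) the arrows show no circulation. The curl there is ≈0.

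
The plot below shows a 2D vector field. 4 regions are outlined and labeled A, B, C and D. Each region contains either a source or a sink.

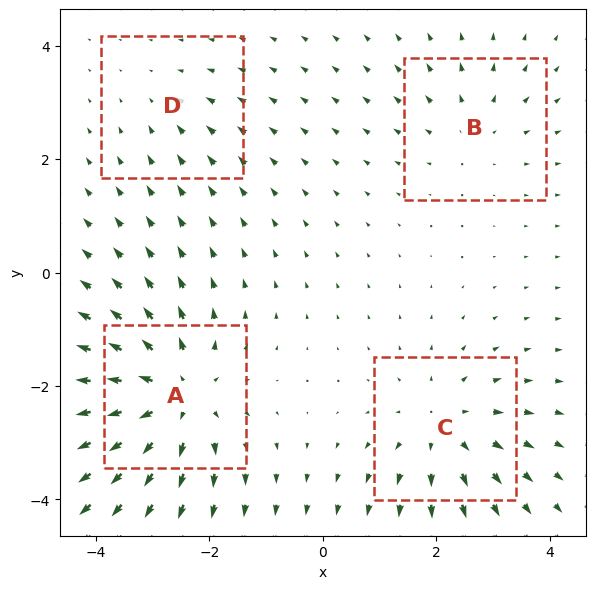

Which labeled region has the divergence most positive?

A

Divergence at each region's feature centre — A: about +6, B: about +3, C: about +4, D: about -2. Region A is most positive.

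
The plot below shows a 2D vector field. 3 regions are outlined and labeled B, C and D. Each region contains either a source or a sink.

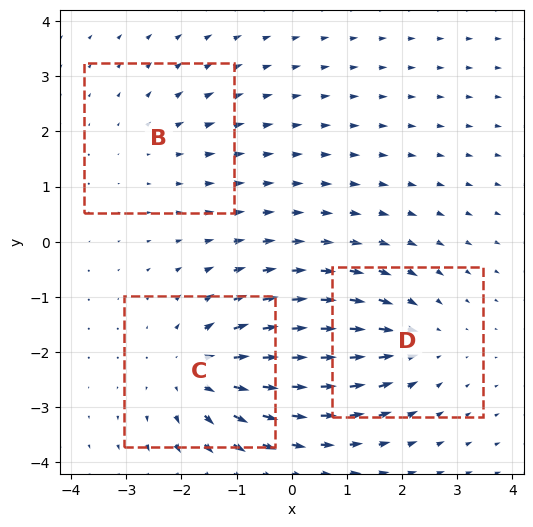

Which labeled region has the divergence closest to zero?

Divergence at each region's feature centre — B: about +2, C: about +4, D: about -3. Region B is closest to zero.

B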